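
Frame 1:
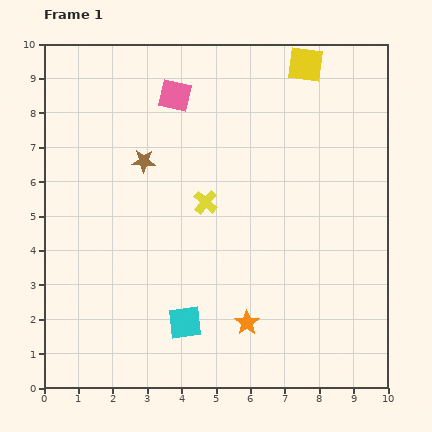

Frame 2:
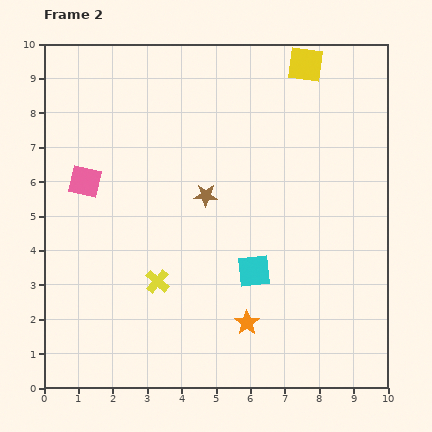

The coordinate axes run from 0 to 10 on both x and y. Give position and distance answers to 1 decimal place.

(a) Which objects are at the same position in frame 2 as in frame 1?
the orange star, the yellow square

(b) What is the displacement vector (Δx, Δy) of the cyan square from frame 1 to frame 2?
(2.0, 1.5)

The cyan square was at (4.1, 1.9) in frame 1 and (6.1, 3.4) in frame 2.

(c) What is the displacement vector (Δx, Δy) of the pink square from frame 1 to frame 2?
(-2.6, -2.5)

The pink square was at (3.8, 8.5) in frame 1 and (1.2, 6.0) in frame 2.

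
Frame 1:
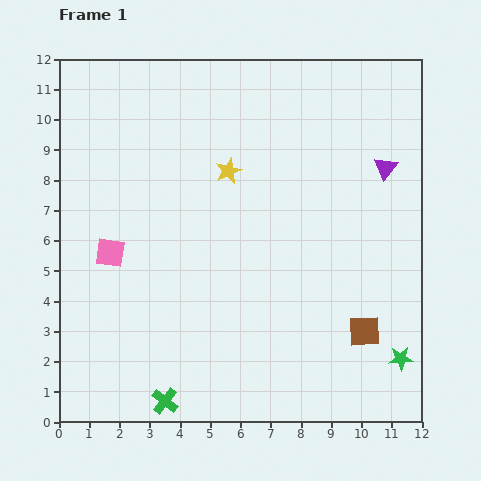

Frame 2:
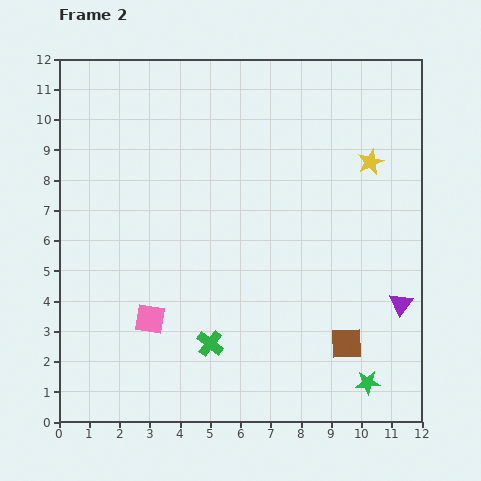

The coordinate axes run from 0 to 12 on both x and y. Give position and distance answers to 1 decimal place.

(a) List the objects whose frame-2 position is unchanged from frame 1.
none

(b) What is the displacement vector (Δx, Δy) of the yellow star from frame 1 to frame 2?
(4.7, 0.3)

The yellow star was at (5.6, 8.3) in frame 1 and (10.3, 8.6) in frame 2.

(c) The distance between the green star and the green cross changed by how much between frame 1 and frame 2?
-2.5

Distance in frame 1: 7.9. Distance in frame 2: 5.4.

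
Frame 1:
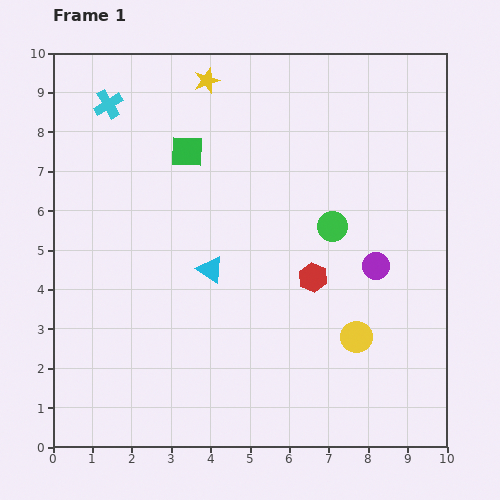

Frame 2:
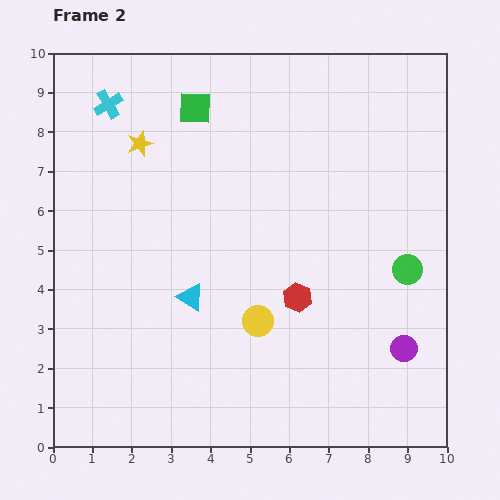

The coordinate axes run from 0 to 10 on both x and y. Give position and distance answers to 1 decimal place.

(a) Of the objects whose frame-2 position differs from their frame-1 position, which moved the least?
the red hexagon

(moved 0.6)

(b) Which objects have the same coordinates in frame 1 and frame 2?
the cyan cross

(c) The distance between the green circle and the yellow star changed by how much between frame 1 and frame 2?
+2.6

Distance in frame 1: 4.9. Distance in frame 2: 7.5.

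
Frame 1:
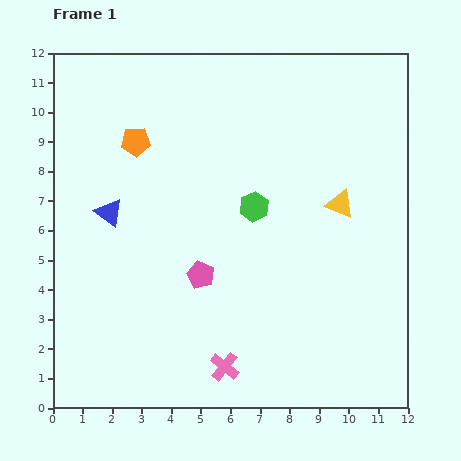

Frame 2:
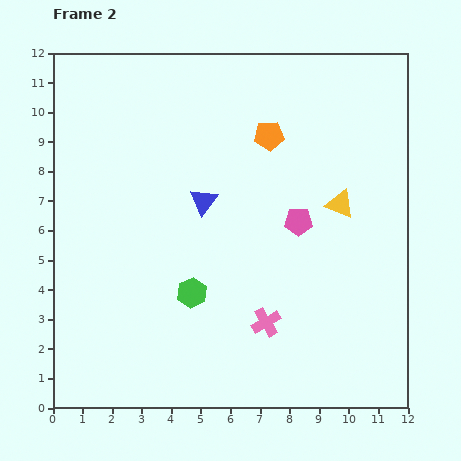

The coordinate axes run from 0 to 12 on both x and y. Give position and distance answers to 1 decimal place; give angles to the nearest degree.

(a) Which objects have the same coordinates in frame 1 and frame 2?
the yellow triangle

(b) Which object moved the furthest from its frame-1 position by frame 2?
the orange pentagon

(moved 4.5; next 3.8)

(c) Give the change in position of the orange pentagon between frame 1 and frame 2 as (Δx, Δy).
(4.5, 0.2)

The orange pentagon was at (2.8, 9.0) in frame 1 and (7.3, 9.2) in frame 2.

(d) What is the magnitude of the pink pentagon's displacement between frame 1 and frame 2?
3.8

The pink pentagon moved from (5.0, 4.5) to (8.3, 6.3), a distance of √(3.3² + 1.8²) ≈ 3.8.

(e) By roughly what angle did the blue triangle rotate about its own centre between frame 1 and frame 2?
29° clockwise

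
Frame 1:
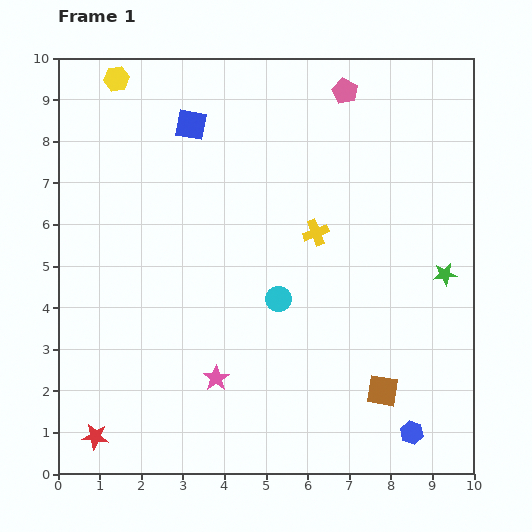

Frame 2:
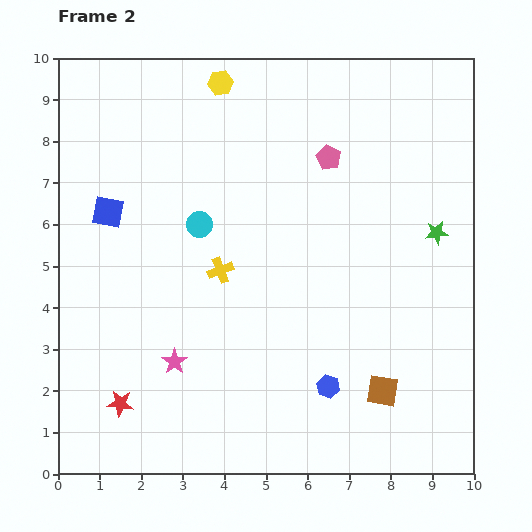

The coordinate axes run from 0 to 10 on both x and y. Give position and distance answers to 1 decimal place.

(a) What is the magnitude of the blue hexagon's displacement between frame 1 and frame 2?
2.3

The blue hexagon moved from (8.5, 1.0) to (6.5, 2.1), a distance of √(2.0² + 1.1²) ≈ 2.3.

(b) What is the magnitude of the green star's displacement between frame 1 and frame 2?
1.0

The green star moved from (9.3, 4.8) to (9.1, 5.8), a distance of √(0.2² + 1.0²) ≈ 1.0.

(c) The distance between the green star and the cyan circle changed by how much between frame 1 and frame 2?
+1.7

Distance in frame 1: 4.0. Distance in frame 2: 5.7.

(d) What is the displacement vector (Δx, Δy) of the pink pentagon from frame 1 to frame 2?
(-0.4, -1.6)

The pink pentagon was at (6.9, 9.2) in frame 1 and (6.5, 7.6) in frame 2.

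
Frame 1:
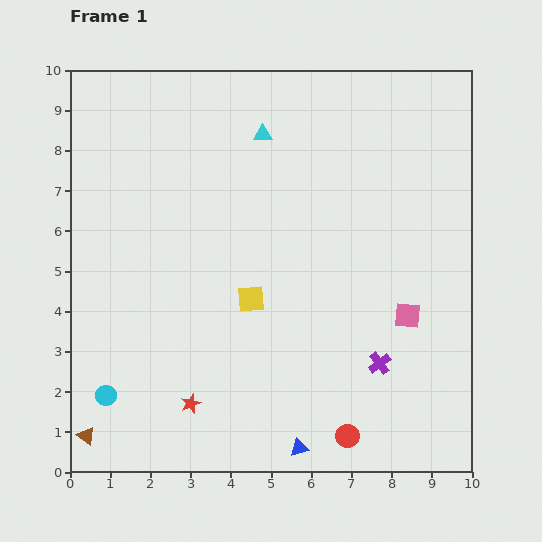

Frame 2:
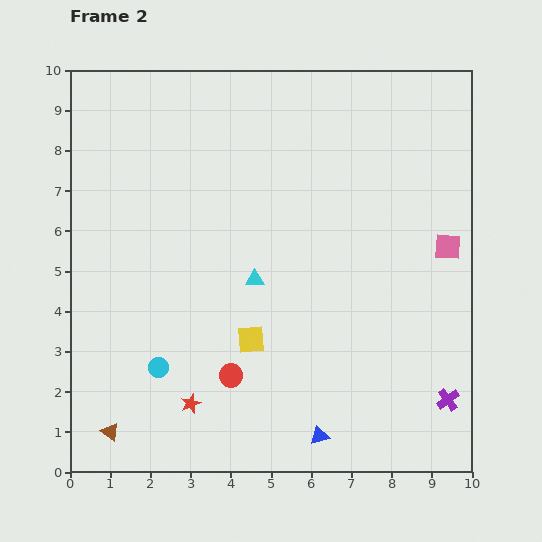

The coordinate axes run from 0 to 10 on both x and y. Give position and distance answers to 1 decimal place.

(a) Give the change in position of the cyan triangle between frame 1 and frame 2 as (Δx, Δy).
(-0.2, -3.6)

The cyan triangle was at (4.8, 8.4) in frame 1 and (4.6, 4.8) in frame 2.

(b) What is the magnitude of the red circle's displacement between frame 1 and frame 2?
3.3

The red circle moved from (6.9, 0.9) to (4.0, 2.4), a distance of √(2.9² + 1.5²) ≈ 3.3.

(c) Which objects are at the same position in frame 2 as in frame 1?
the red star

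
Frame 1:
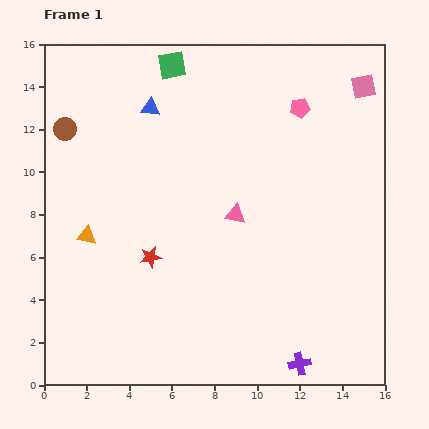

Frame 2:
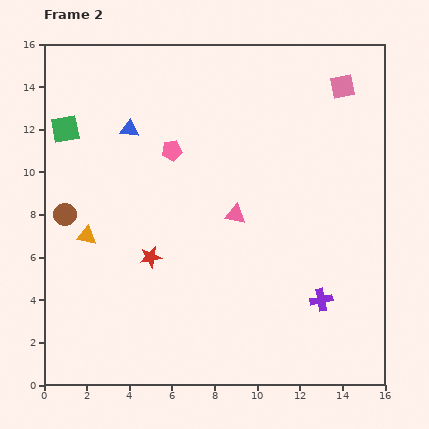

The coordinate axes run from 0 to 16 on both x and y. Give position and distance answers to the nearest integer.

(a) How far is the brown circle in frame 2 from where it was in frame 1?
4

The brown circle moved from (1, 12) to (1, 8), a distance of √(0² + 4²) ≈ 4.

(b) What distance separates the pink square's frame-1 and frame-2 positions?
1

The pink square moved from (15, 14) to (14, 14), a distance of √(1² + 0²) ≈ 1.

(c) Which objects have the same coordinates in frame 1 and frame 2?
the pink triangle, the orange triangle, the red star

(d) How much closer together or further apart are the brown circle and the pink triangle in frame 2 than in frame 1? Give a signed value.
-1

Distance in frame 1: 9. Distance in frame 2: 8.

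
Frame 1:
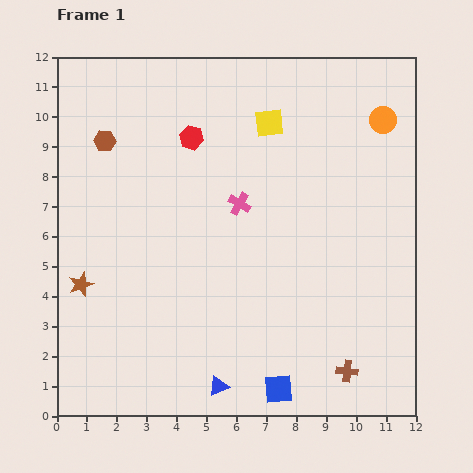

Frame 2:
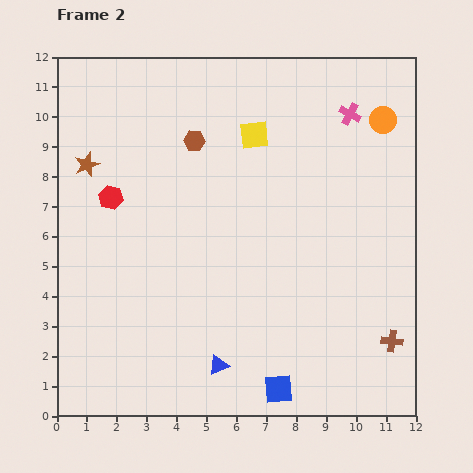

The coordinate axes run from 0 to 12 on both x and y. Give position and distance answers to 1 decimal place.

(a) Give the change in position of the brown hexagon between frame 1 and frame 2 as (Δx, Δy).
(3.0, 0.0)

The brown hexagon was at (1.6, 9.2) in frame 1 and (4.6, 9.2) in frame 2.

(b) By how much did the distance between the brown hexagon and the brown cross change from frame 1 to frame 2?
-1.8

Distance in frame 1: 11.2. Distance in frame 2: 9.4.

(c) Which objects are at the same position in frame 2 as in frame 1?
the orange circle, the blue square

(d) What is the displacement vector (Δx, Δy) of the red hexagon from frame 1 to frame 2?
(-2.7, -2.0)

The red hexagon was at (4.5, 9.3) in frame 1 and (1.8, 7.3) in frame 2.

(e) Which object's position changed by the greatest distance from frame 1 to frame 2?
the pink cross

(moved 4.8; next 4.0)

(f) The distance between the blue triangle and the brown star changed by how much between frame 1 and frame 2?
+2.3

Distance in frame 1: 5.7. Distance in frame 2: 8.0.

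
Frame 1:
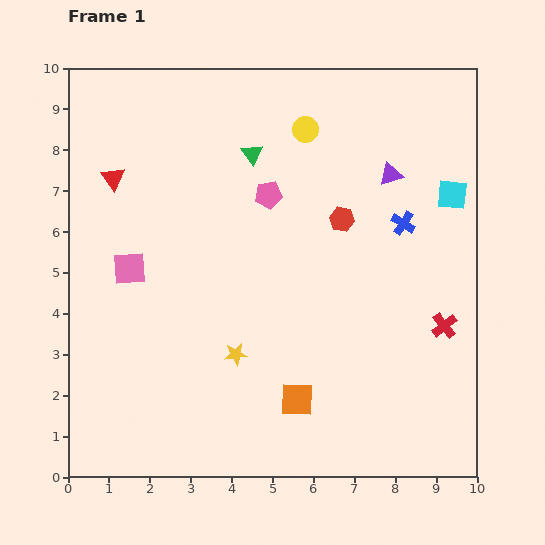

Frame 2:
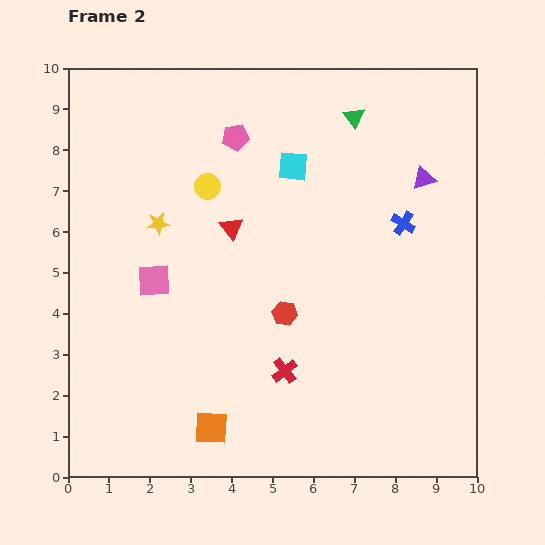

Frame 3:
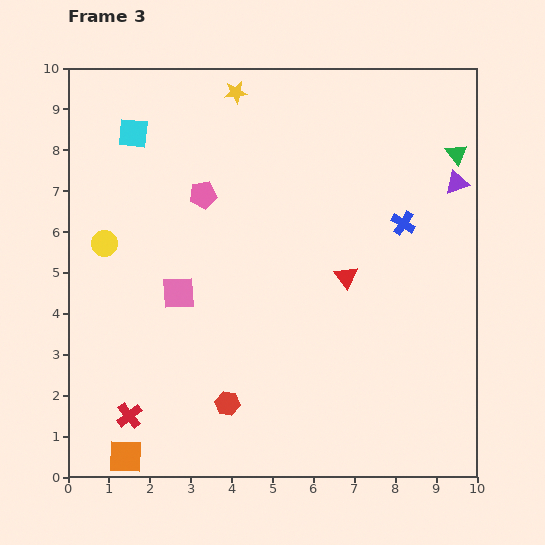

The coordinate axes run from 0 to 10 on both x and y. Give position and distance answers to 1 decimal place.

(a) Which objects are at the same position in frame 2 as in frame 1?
the blue cross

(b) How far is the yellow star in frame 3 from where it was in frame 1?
6.4

The yellow star moved from (4.1, 3.0) to (4.1, 9.4), a distance of √(0.0² + 6.4²) ≈ 6.4.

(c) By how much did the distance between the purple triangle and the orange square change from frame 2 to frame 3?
+2.5

Distance in frame 2: 8.0. Distance in frame 3: 10.5.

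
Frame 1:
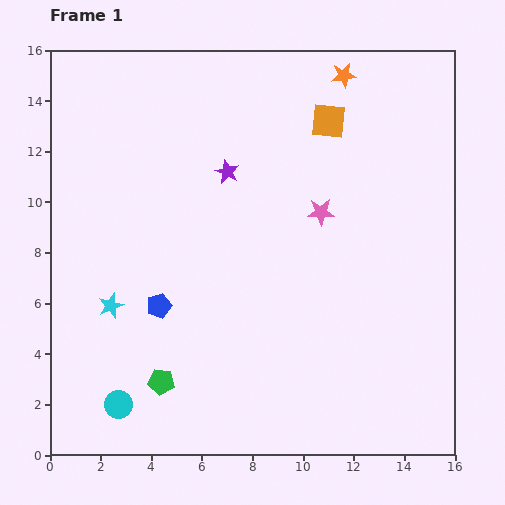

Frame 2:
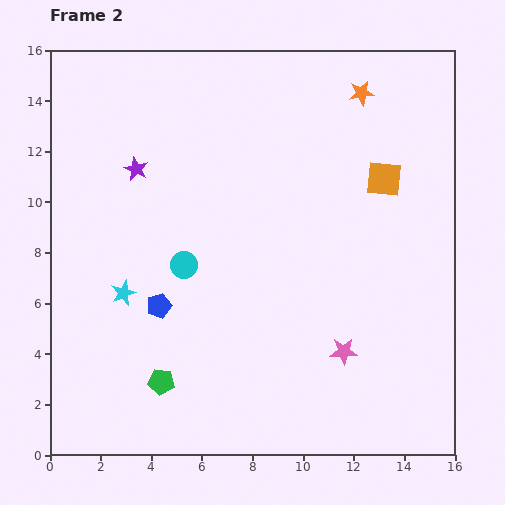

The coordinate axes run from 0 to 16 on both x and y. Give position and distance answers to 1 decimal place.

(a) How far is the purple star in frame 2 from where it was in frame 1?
3.6

The purple star moved from (7.0, 11.2) to (3.4, 11.3), a distance of √(3.6² + 0.1²) ≈ 3.6.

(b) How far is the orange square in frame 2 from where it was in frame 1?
3.2

The orange square moved from (11.0, 13.2) to (13.2, 10.9), a distance of √(2.2² + 2.3²) ≈ 3.2.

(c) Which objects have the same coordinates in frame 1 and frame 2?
the blue pentagon, the green pentagon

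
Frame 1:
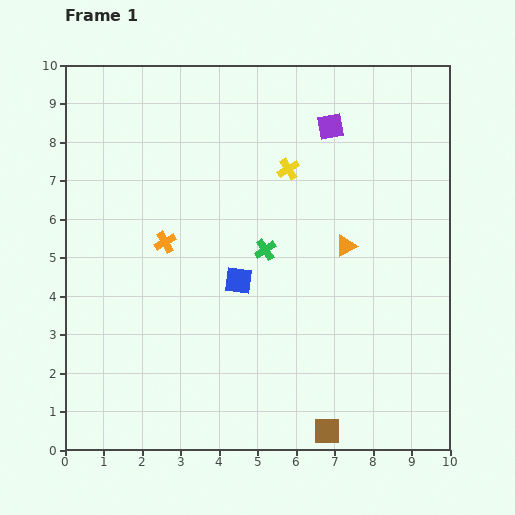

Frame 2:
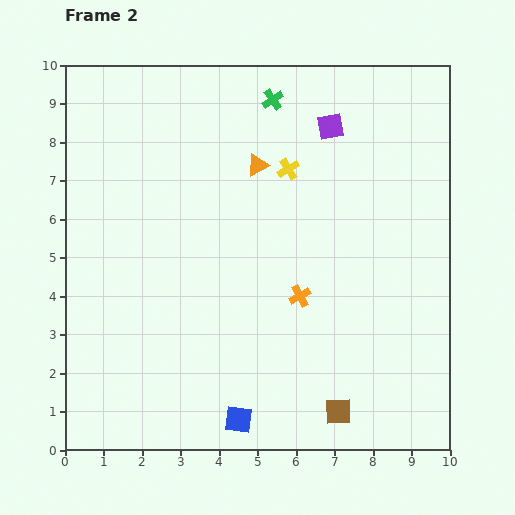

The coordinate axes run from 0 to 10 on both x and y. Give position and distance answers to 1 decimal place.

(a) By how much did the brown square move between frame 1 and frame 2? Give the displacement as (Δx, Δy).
(0.3, 0.5)

The brown square was at (6.8, 0.5) in frame 1 and (7.1, 1.0) in frame 2.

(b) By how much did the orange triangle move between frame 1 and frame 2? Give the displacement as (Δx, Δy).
(-2.3, 2.1)

The orange triangle was at (7.3, 5.3) in frame 1 and (5.0, 7.4) in frame 2.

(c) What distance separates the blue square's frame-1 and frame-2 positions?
3.6

The blue square moved from (4.5, 4.4) to (4.5, 0.8), a distance of √(0.0² + 3.6²) ≈ 3.6.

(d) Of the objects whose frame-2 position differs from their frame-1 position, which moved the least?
the brown square

(moved 0.6)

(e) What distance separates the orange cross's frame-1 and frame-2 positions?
3.8

The orange cross moved from (2.6, 5.4) to (6.1, 4.0), a distance of √(3.5² + 1.4²) ≈ 3.8.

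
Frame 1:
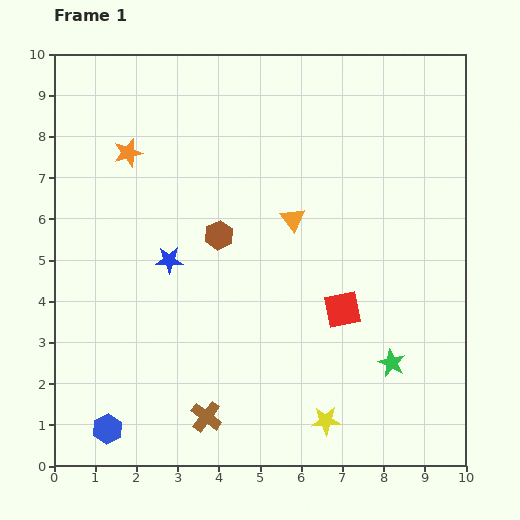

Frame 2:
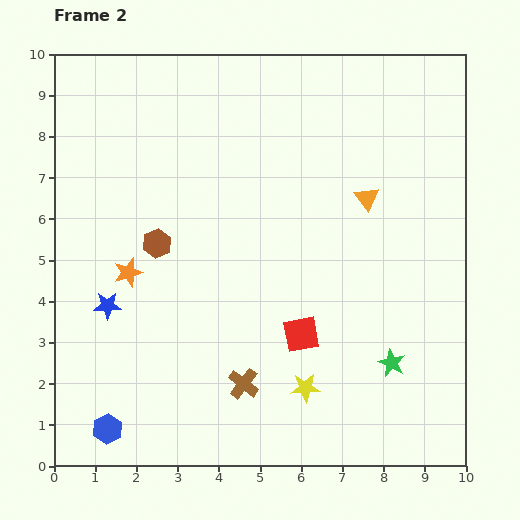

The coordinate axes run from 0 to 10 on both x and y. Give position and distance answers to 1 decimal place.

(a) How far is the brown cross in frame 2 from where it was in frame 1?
1.2

The brown cross moved from (3.7, 1.2) to (4.6, 2.0), a distance of √(0.9² + 0.8²) ≈ 1.2.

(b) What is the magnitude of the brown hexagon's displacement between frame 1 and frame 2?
1.5

The brown hexagon moved from (4.0, 5.6) to (2.5, 5.4), a distance of √(1.5² + 0.2²) ≈ 1.5.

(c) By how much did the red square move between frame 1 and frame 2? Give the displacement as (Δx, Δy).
(-1.0, -0.6)

The red square was at (7.0, 3.8) in frame 1 and (6.0, 3.2) in frame 2.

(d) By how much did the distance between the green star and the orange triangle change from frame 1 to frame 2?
-0.2

Distance in frame 1: 4.2. Distance in frame 2: 4.0.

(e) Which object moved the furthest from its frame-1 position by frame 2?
the orange star

(moved 2.9; next 1.9)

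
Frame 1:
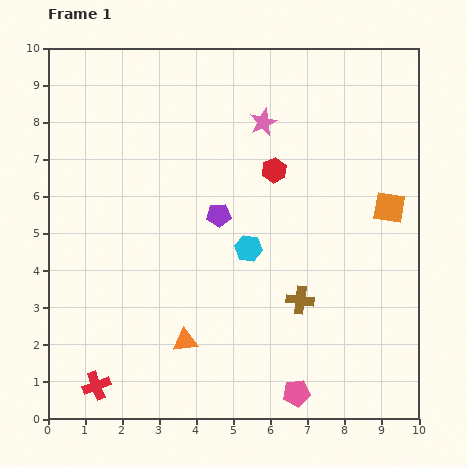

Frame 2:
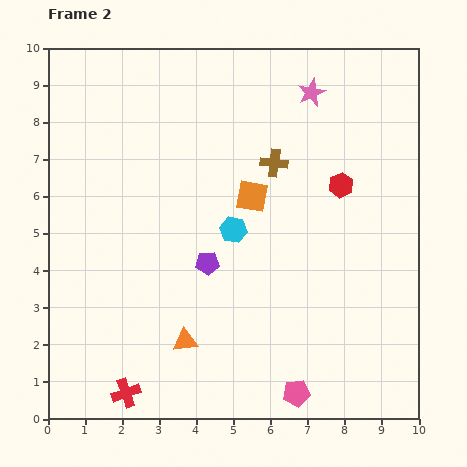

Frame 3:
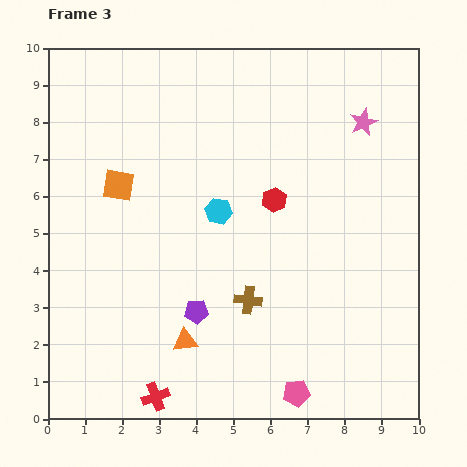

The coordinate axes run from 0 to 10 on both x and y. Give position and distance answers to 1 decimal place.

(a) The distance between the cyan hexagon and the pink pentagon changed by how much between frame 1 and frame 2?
+0.6

Distance in frame 1: 4.1. Distance in frame 2: 4.7.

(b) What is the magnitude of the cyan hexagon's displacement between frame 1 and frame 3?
1.3

The cyan hexagon moved from (5.4, 4.6) to (4.6, 5.6), a distance of √(0.8² + 1.0²) ≈ 1.3.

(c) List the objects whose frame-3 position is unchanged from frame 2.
the pink pentagon, the orange triangle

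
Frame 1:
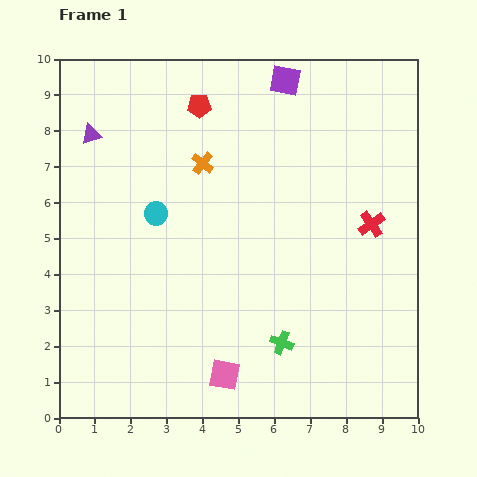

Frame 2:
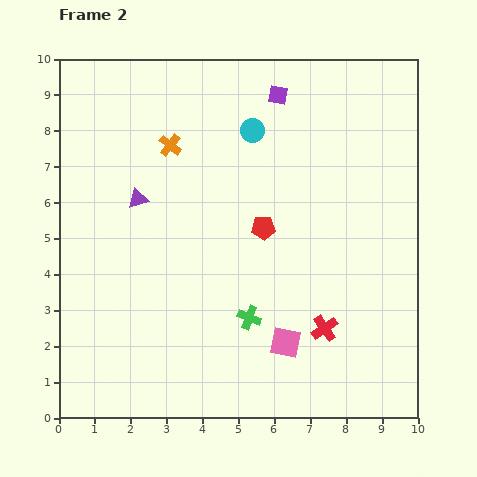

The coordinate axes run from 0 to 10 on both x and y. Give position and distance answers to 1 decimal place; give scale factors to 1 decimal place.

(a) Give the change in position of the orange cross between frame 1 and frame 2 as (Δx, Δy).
(-0.9, 0.5)

The orange cross was at (4.0, 7.1) in frame 1 and (3.1, 7.6) in frame 2.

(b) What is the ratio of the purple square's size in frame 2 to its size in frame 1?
0.6×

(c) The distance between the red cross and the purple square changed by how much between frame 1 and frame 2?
+1.9

Distance in frame 1: 4.7. Distance in frame 2: 6.6.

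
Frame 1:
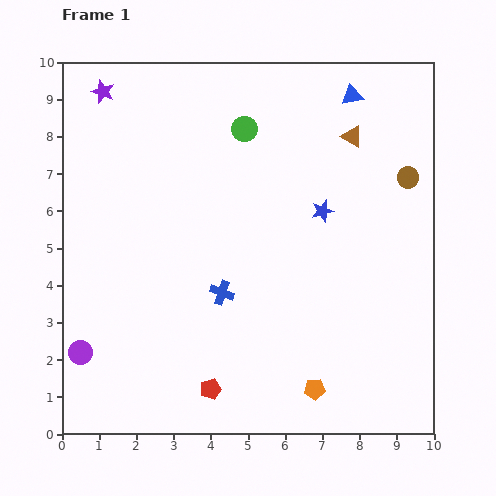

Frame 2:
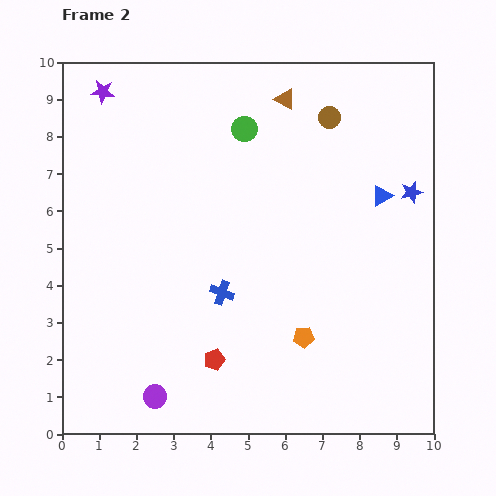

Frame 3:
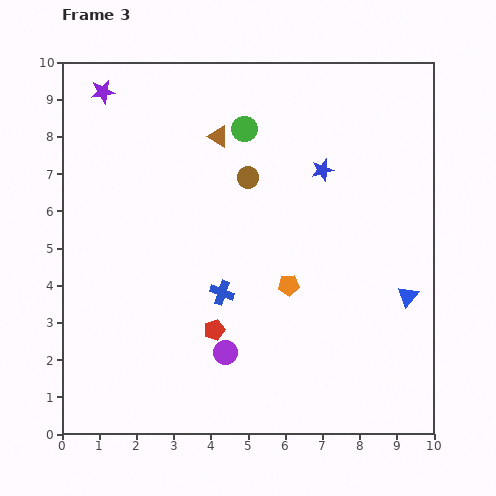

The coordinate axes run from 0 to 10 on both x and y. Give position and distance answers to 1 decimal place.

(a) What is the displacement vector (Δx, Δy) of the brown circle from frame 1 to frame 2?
(-2.1, 1.6)

The brown circle was at (9.3, 6.9) in frame 1 and (7.2, 8.5) in frame 2.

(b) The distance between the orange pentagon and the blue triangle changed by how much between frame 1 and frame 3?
-4.8

Distance in frame 1: 8.0. Distance in frame 3: 3.2.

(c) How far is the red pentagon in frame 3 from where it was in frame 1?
1.6

The red pentagon moved from (4.0, 1.2) to (4.1, 2.8), a distance of √(0.1² + 1.6²) ≈ 1.6.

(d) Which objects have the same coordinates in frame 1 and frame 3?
the blue cross, the purple star, the green circle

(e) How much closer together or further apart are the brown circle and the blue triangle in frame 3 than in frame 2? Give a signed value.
+2.9

Distance in frame 2: 2.5. Distance in frame 3: 5.4.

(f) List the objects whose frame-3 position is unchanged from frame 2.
the blue cross, the purple star, the green circle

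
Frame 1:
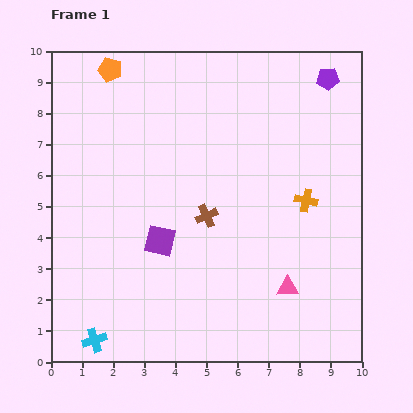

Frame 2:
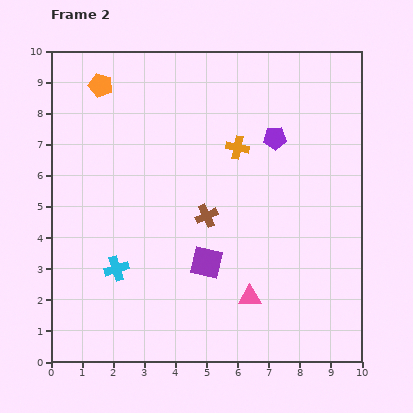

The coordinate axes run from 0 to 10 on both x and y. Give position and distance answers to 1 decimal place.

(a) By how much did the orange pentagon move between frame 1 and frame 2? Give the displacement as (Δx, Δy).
(-0.3, -0.5)

The orange pentagon was at (1.9, 9.4) in frame 1 and (1.6, 8.9) in frame 2.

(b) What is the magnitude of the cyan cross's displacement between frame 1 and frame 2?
2.4

The cyan cross moved from (1.4, 0.7) to (2.1, 3.0), a distance of √(0.7² + 2.3²) ≈ 2.4.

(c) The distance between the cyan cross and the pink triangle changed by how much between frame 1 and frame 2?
-2.0

Distance in frame 1: 6.4. Distance in frame 2: 4.4.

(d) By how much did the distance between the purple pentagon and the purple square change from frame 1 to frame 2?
-2.9

Distance in frame 1: 7.5. Distance in frame 2: 4.6.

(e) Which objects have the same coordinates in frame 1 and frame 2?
the brown cross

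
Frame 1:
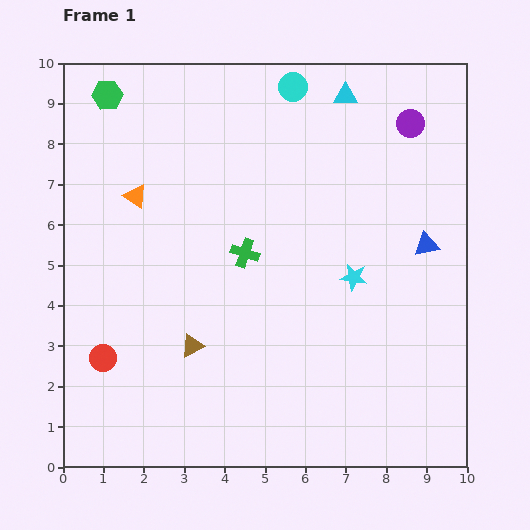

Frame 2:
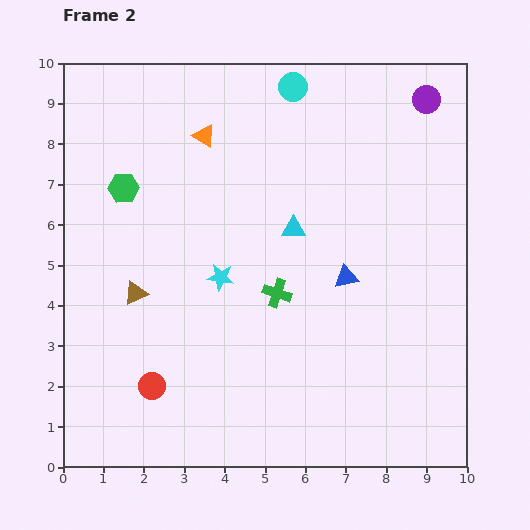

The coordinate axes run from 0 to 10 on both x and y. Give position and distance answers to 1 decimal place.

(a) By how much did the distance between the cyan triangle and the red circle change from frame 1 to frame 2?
-3.6

Distance in frame 1: 8.8. Distance in frame 2: 5.2.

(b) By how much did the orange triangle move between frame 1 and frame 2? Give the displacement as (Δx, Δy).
(1.7, 1.5)

The orange triangle was at (1.8, 6.7) in frame 1 and (3.5, 8.2) in frame 2.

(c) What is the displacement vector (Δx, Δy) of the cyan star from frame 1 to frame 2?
(-3.3, 0.0)

The cyan star was at (7.2, 4.7) in frame 1 and (3.9, 4.7) in frame 2.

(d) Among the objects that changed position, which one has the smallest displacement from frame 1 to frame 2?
the purple circle

(moved 0.7)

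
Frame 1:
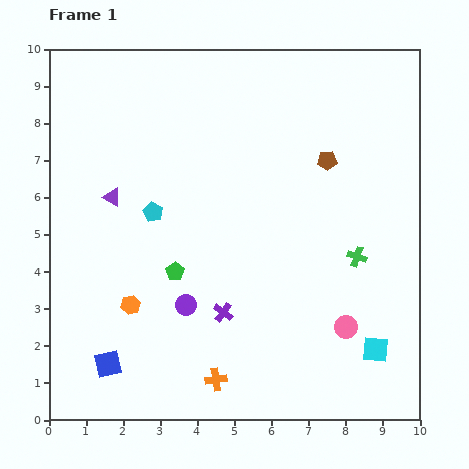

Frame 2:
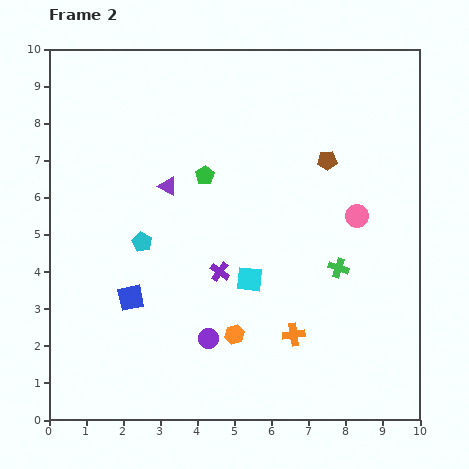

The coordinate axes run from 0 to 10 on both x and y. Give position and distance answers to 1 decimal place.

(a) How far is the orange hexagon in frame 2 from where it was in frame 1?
2.9

The orange hexagon moved from (2.2, 3.1) to (5.0, 2.3), a distance of √(2.8² + 0.8²) ≈ 2.9.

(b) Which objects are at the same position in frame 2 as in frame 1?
the brown pentagon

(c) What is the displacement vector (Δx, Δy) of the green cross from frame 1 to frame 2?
(-0.5, -0.3)

The green cross was at (8.3, 4.4) in frame 1 and (7.8, 4.1) in frame 2.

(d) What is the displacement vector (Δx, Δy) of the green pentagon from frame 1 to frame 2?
(0.8, 2.6)

The green pentagon was at (3.4, 4.0) in frame 1 and (4.2, 6.6) in frame 2.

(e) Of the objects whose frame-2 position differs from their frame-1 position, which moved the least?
the green cross

(moved 0.6)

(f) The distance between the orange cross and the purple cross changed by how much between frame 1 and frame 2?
+0.8

Distance in frame 1: 1.8. Distance in frame 2: 2.6.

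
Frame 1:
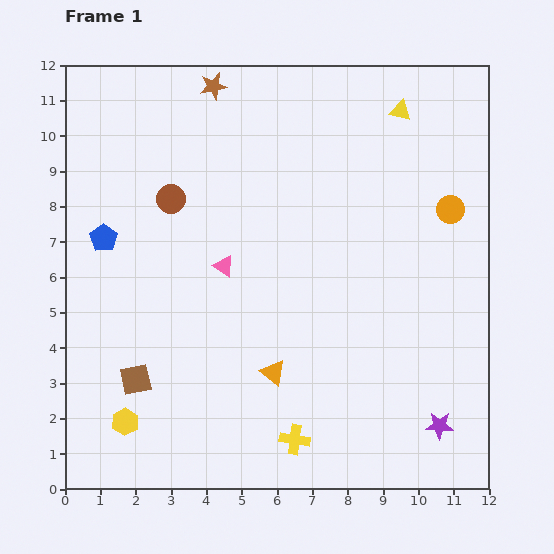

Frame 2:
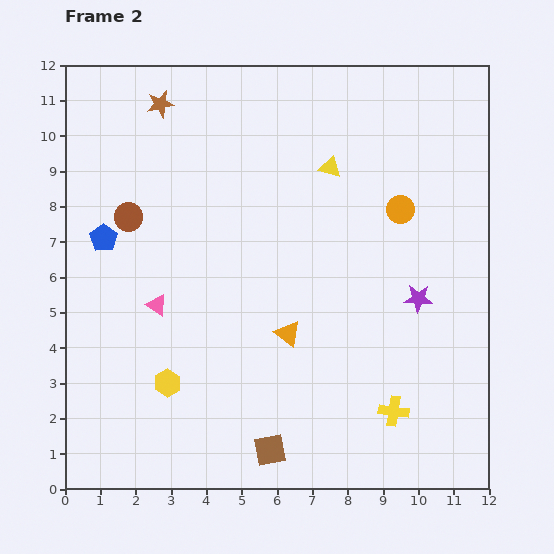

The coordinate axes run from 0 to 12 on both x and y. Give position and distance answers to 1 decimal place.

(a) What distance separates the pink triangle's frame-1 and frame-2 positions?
2.2

The pink triangle moved from (4.5, 6.3) to (2.6, 5.2), a distance of √(1.9² + 1.1²) ≈ 2.2.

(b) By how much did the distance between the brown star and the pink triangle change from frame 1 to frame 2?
+0.6

Distance in frame 1: 5.1. Distance in frame 2: 5.7.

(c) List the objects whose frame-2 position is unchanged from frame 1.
the blue pentagon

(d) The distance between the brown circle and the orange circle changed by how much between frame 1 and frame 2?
-0.2

Distance in frame 1: 7.9. Distance in frame 2: 7.7.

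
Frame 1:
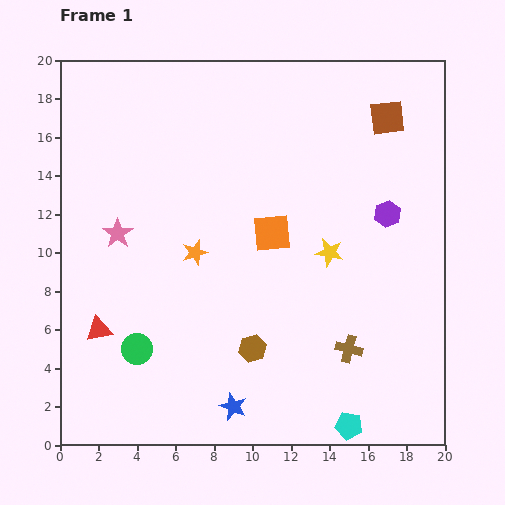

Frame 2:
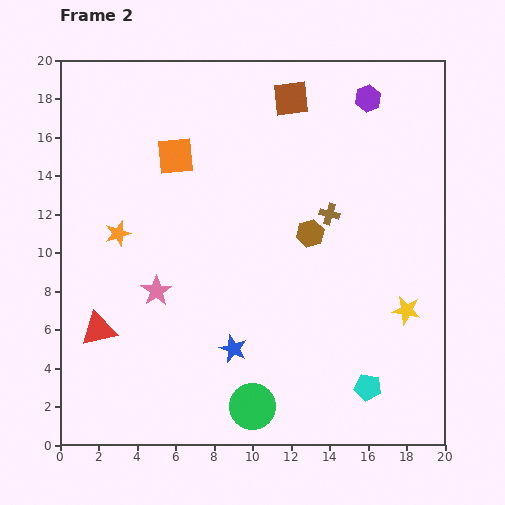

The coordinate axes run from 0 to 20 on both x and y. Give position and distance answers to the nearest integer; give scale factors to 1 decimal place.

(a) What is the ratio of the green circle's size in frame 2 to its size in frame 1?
1.5×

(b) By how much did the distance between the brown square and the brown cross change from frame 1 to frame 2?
-6

Distance in frame 1: 12. Distance in frame 2: 6.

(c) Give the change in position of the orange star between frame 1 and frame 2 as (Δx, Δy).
(-4, 1)

The orange star was at (7, 10) in frame 1 and (3, 11) in frame 2.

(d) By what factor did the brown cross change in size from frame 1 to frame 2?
0.8×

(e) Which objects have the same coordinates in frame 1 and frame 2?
the red triangle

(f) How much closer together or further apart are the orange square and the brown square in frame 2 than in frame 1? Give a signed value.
-1

Distance in frame 1: 8. Distance in frame 2: 7.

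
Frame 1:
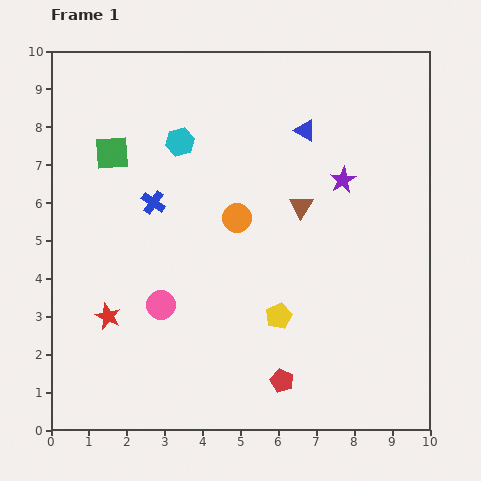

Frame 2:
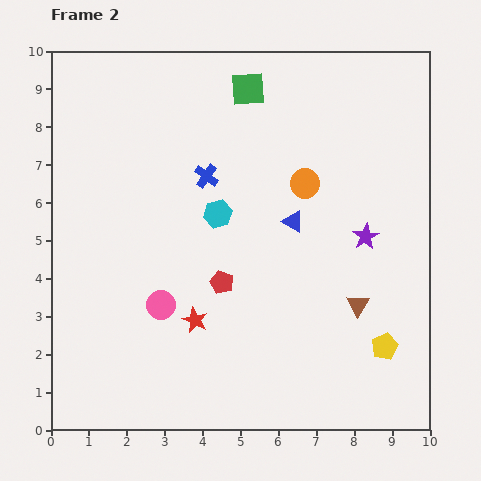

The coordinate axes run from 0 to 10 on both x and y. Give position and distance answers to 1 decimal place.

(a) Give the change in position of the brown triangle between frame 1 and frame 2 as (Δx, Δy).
(1.5, -2.6)

The brown triangle was at (6.6, 5.9) in frame 1 and (8.1, 3.3) in frame 2.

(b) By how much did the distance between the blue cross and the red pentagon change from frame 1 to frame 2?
-3.0

Distance in frame 1: 5.8. Distance in frame 2: 2.8.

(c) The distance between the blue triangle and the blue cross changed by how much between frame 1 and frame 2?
-1.8

Distance in frame 1: 4.4. Distance in frame 2: 2.6.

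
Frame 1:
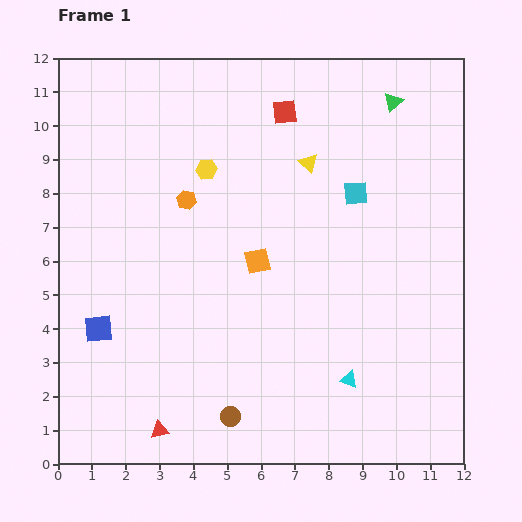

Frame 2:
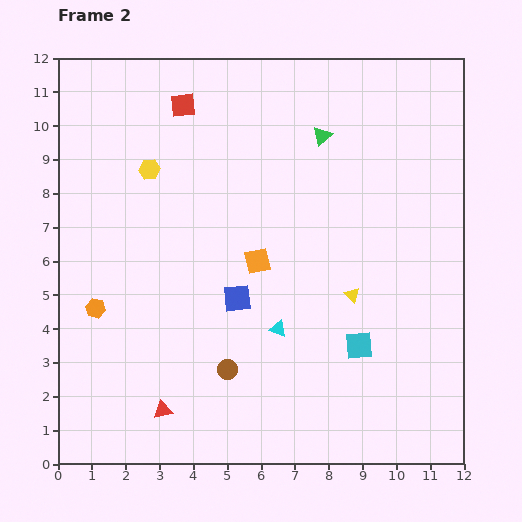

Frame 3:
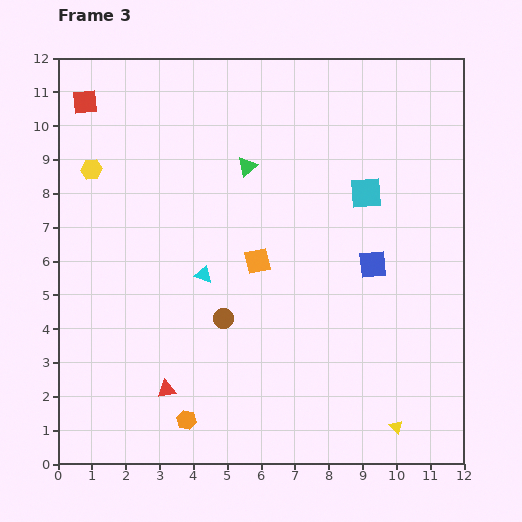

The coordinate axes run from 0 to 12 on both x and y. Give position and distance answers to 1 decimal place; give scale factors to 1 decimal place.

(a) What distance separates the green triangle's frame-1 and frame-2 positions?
2.3

The green triangle moved from (9.9, 10.7) to (7.8, 9.7), a distance of √(2.1² + 1.0²) ≈ 2.3.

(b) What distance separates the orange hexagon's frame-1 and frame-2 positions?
4.2

The orange hexagon moved from (3.8, 7.8) to (1.1, 4.6), a distance of √(2.7² + 3.2²) ≈ 4.2.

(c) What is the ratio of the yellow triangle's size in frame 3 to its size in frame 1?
0.7×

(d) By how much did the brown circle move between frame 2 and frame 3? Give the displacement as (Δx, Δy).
(-0.1, 1.5)

The brown circle was at (5.0, 2.8) in frame 2 and (4.9, 4.3) in frame 3.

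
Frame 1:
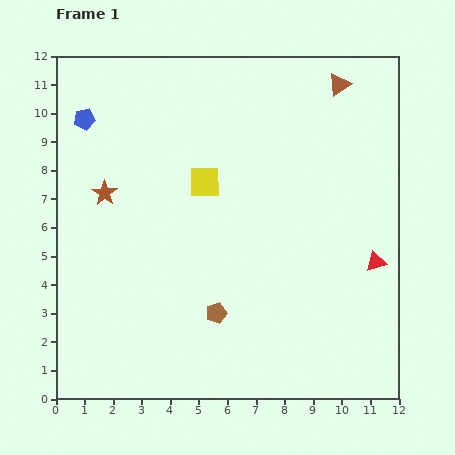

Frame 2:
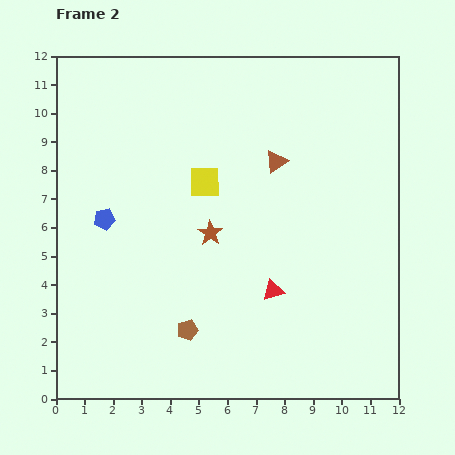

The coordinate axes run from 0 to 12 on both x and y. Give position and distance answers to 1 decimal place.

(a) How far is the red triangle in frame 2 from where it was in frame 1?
3.7

The red triangle moved from (11.2, 4.8) to (7.6, 3.8), a distance of √(3.6² + 1.0²) ≈ 3.7.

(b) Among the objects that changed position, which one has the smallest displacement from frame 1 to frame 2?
the brown pentagon

(moved 1.2)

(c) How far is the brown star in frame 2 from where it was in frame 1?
4.0

The brown star moved from (1.7, 7.2) to (5.4, 5.8), a distance of √(3.7² + 1.4²) ≈ 4.0.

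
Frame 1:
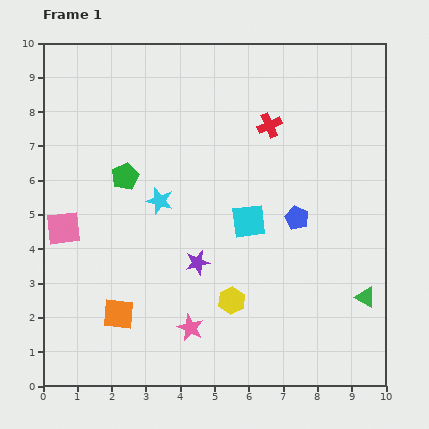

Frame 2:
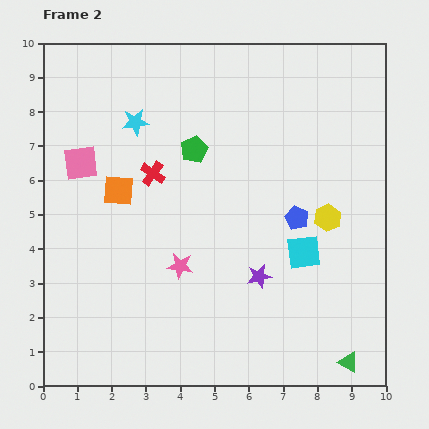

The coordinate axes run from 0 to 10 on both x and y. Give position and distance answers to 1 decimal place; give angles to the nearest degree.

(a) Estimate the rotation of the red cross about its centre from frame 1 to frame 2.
33° counter-clockwise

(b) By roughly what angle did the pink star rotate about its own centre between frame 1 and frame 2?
16° counter-clockwise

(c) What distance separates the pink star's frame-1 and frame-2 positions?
1.8

The pink star moved from (4.3, 1.7) to (4.0, 3.5), a distance of √(0.3² + 1.8²) ≈ 1.8.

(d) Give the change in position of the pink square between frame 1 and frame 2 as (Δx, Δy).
(0.5, 1.9)

The pink square was at (0.6, 4.6) in frame 1 and (1.1, 6.5) in frame 2.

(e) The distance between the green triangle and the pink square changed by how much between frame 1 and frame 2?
+0.7

Distance in frame 1: 9.0. Distance in frame 2: 9.7.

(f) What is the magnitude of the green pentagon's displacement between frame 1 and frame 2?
2.2

The green pentagon moved from (2.4, 6.1) to (4.4, 6.9), a distance of √(2.0² + 0.8²) ≈ 2.2.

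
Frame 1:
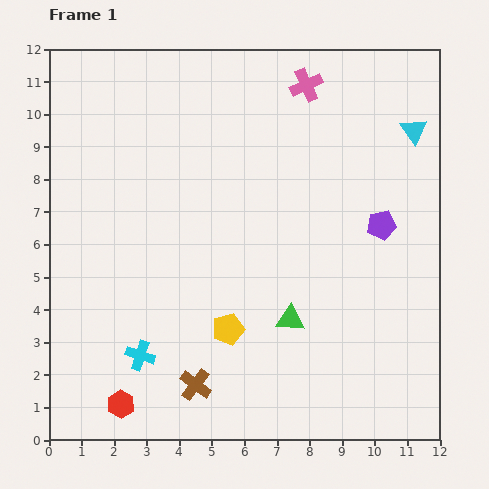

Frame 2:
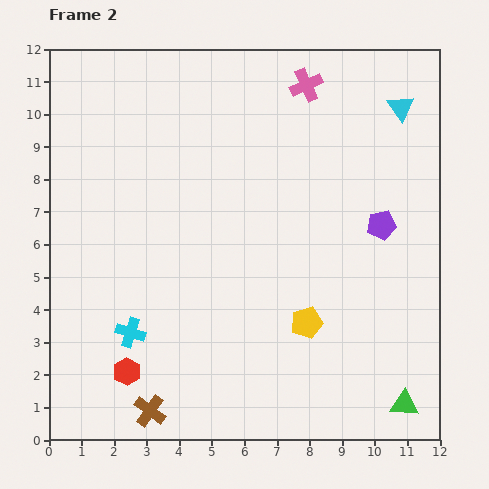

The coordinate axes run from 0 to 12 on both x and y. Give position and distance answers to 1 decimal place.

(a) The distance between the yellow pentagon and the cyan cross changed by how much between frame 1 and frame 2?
+2.6

Distance in frame 1: 2.8. Distance in frame 2: 5.4.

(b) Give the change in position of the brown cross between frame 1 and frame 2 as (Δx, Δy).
(-1.4, -0.8)

The brown cross was at (4.5, 1.7) in frame 1 and (3.1, 0.9) in frame 2.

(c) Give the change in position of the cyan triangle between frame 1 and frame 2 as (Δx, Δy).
(-0.4, 0.7)

The cyan triangle was at (11.2, 9.5) in frame 1 and (10.8, 10.2) in frame 2.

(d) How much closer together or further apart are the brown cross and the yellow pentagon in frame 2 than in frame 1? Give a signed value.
+3.5

Distance in frame 1: 2.0. Distance in frame 2: 5.5.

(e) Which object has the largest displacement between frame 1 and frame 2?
the green triangle

(moved 4.4; next 2.4)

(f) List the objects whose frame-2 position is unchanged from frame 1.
the purple pentagon, the pink cross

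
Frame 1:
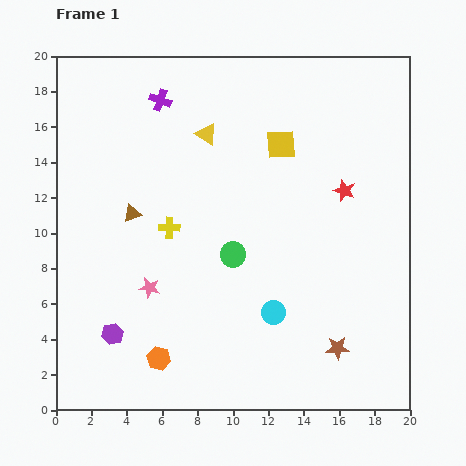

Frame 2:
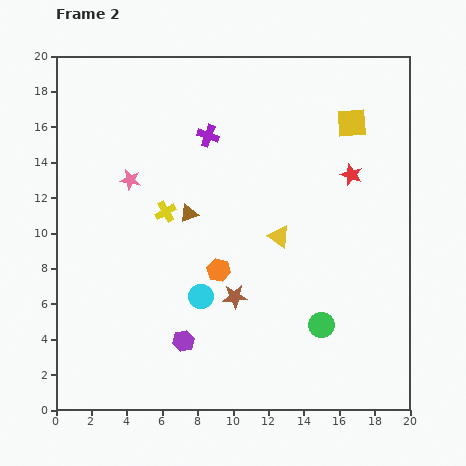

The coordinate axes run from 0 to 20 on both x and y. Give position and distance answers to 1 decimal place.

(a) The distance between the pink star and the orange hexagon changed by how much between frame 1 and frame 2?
+3.1

Distance in frame 1: 4.0. Distance in frame 2: 7.1.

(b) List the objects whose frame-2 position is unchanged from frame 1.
none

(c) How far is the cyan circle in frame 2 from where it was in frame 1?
4.2

The cyan circle moved from (12.3, 5.5) to (8.2, 6.4), a distance of √(4.1² + 0.9²) ≈ 4.2.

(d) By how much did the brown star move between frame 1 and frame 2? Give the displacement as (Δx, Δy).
(-5.8, 2.9)

The brown star was at (15.9, 3.5) in frame 1 and (10.1, 6.4) in frame 2.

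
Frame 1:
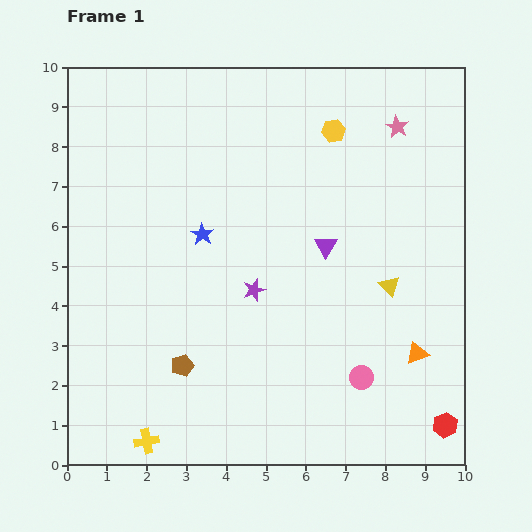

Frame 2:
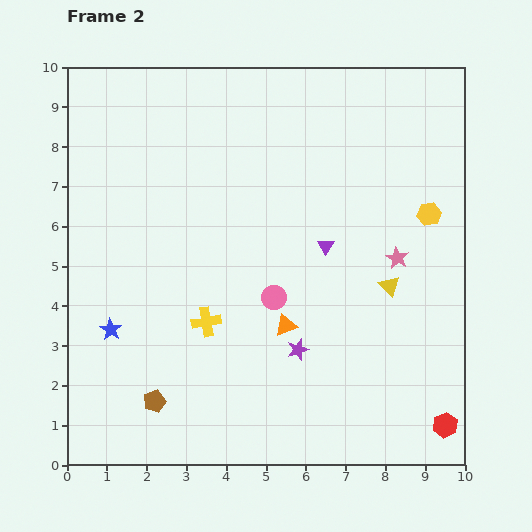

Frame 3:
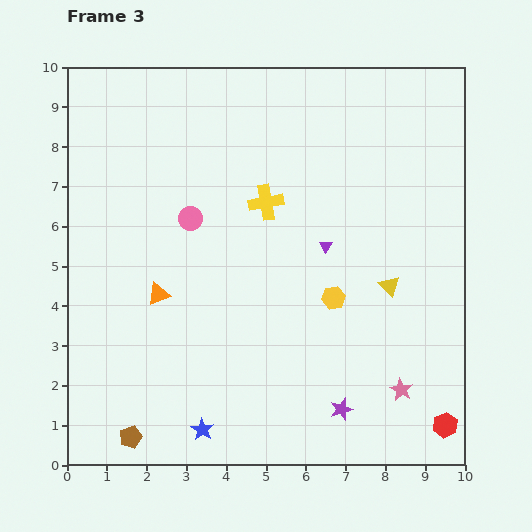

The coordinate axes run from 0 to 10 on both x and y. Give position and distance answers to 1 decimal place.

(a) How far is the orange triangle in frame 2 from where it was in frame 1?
3.4

The orange triangle moved from (8.8, 2.8) to (5.5, 3.5), a distance of √(3.3² + 0.7²) ≈ 3.4.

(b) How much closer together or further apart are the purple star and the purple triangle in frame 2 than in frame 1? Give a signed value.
+0.6

Distance in frame 1: 2.1. Distance in frame 2: 2.7.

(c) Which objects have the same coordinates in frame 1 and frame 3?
the yellow triangle, the red hexagon, the purple triangle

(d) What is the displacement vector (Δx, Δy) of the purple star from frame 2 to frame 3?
(1.1, -1.5)

The purple star was at (5.8, 2.9) in frame 2 and (6.9, 1.4) in frame 3.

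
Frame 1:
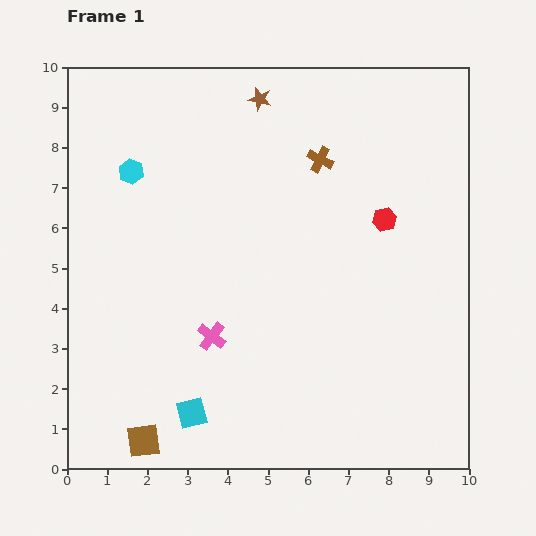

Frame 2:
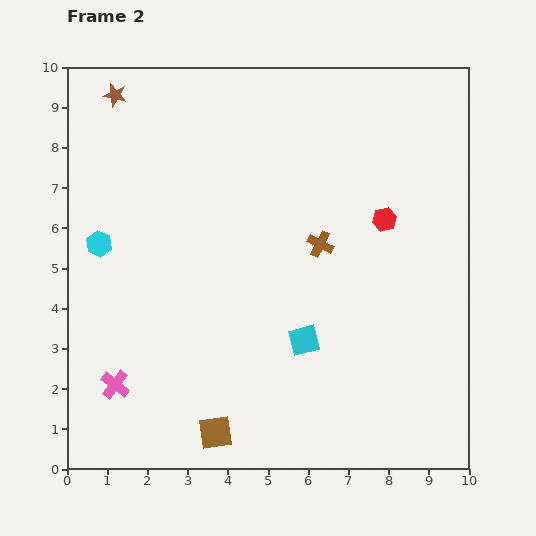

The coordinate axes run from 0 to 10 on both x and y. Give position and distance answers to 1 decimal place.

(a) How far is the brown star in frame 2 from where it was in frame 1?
3.6

The brown star moved from (4.8, 9.2) to (1.2, 9.3), a distance of √(3.6² + 0.1²) ≈ 3.6.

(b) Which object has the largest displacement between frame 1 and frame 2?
the brown star

(moved 3.6; next 3.3)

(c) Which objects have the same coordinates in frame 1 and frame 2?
the red hexagon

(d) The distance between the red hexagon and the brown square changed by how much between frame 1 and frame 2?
-1.3

Distance in frame 1: 8.1. Distance in frame 2: 6.8.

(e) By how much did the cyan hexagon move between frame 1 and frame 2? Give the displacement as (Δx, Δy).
(-0.8, -1.8)

The cyan hexagon was at (1.6, 7.4) in frame 1 and (0.8, 5.6) in frame 2.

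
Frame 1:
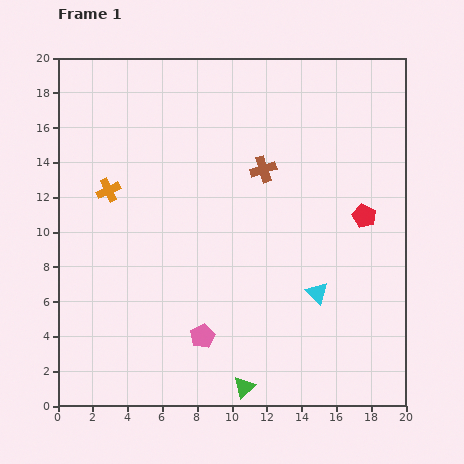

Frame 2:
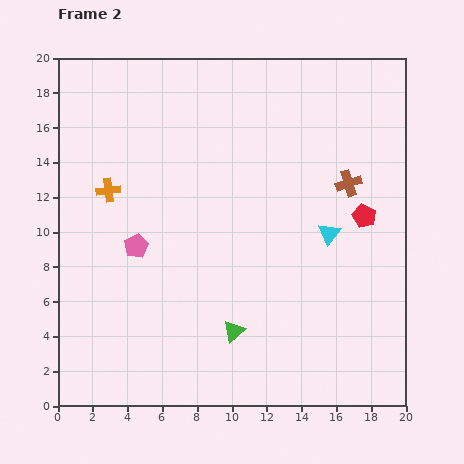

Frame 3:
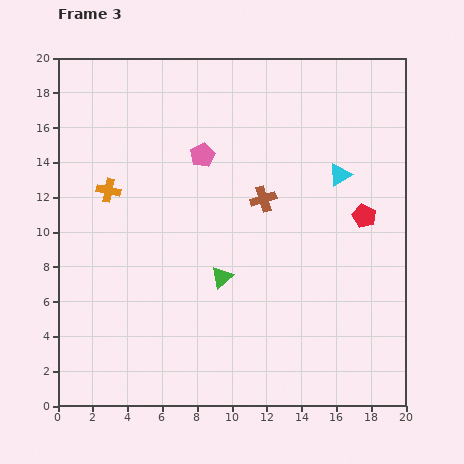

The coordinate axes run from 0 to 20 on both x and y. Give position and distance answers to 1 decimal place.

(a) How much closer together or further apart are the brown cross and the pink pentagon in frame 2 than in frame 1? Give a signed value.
+2.5

Distance in frame 1: 10.2. Distance in frame 2: 12.7.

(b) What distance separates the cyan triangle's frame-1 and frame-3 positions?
6.9

The cyan triangle moved from (14.9, 6.5) to (16.2, 13.3), a distance of √(1.3² + 6.8²) ≈ 6.9.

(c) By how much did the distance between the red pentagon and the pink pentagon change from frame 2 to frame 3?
-3.3

Distance in frame 2: 13.2. Distance in frame 3: 9.9.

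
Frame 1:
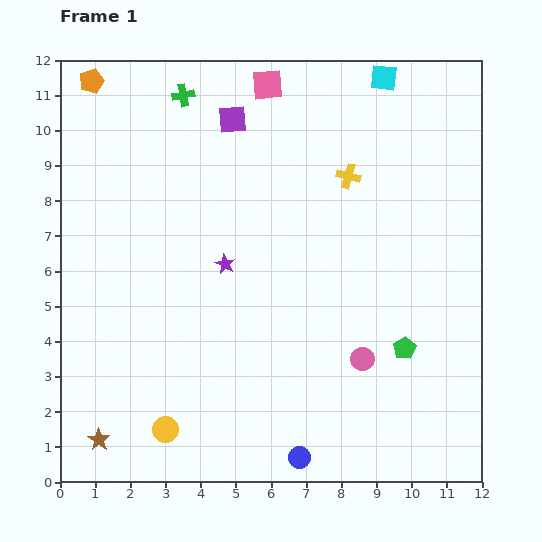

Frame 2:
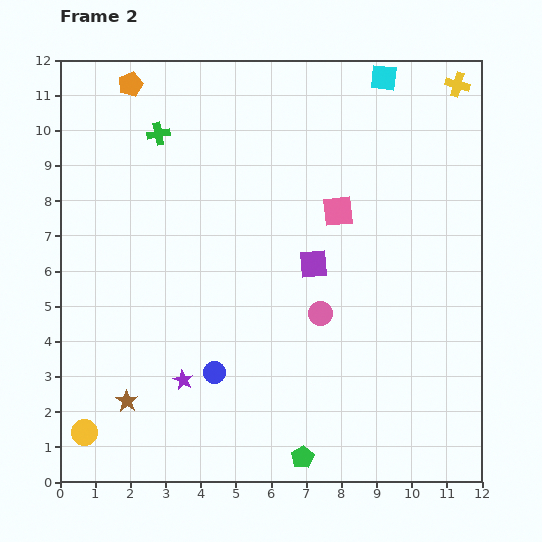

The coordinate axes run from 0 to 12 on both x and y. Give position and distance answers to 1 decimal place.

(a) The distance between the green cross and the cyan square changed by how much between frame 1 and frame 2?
+0.9

Distance in frame 1: 5.7. Distance in frame 2: 6.6.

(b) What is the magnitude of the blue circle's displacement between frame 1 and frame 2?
3.4

The blue circle moved from (6.8, 0.7) to (4.4, 3.1), a distance of √(2.4² + 2.4²) ≈ 3.4.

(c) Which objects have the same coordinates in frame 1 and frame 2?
the cyan square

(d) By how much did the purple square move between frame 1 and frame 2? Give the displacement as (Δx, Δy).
(2.3, -4.1)

The purple square was at (4.9, 10.3) in frame 1 and (7.2, 6.2) in frame 2.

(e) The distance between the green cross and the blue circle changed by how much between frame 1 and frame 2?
-3.8

Distance in frame 1: 10.8. Distance in frame 2: 7.0.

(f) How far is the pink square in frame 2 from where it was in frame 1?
4.1

The pink square moved from (5.9, 11.3) to (7.9, 7.7), a distance of √(2.0² + 3.6²) ≈ 4.1.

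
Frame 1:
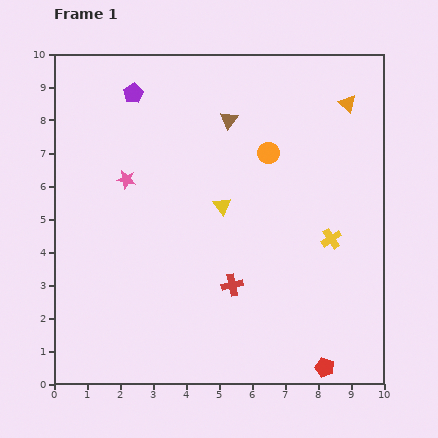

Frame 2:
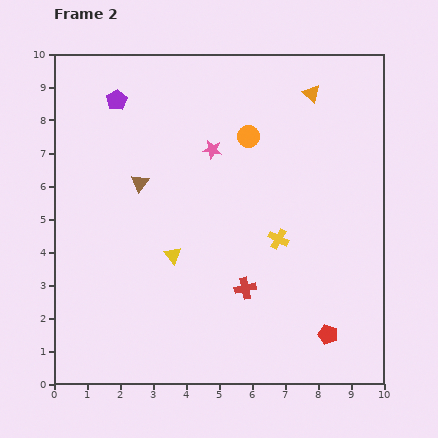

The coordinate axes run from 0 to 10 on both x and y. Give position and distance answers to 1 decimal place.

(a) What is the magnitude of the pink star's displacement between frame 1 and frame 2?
2.8

The pink star moved from (2.2, 6.2) to (4.8, 7.1), a distance of √(2.6² + 0.9²) ≈ 2.8.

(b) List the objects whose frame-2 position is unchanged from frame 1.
none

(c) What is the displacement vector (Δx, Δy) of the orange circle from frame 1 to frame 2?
(-0.6, 0.5)

The orange circle was at (6.5, 7.0) in frame 1 and (5.9, 7.5) in frame 2.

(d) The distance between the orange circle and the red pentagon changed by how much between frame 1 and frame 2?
-0.2

Distance in frame 1: 6.7. Distance in frame 2: 6.5.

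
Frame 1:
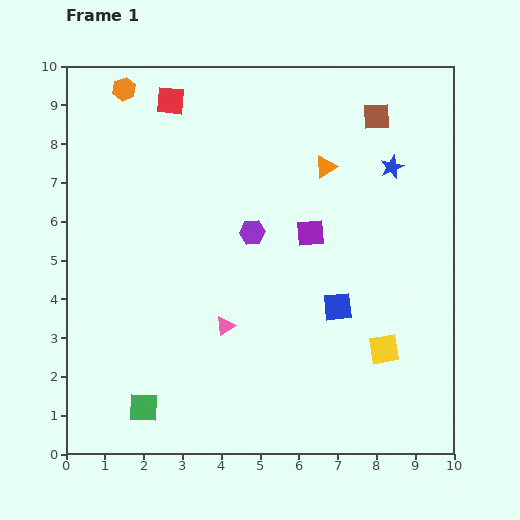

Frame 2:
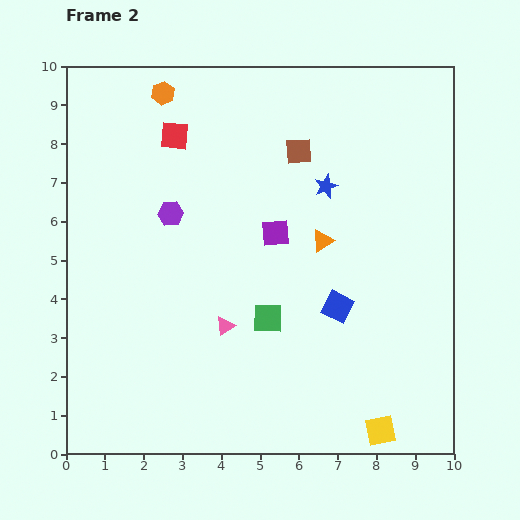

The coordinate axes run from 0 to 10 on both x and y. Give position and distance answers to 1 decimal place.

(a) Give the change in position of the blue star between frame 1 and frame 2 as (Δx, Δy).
(-1.7, -0.5)

The blue star was at (8.4, 7.4) in frame 1 and (6.7, 6.9) in frame 2.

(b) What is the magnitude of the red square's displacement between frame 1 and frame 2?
0.9

The red square moved from (2.7, 9.1) to (2.8, 8.2), a distance of √(0.1² + 0.9²) ≈ 0.9.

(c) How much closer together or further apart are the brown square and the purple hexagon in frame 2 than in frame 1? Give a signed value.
-0.7

Distance in frame 1: 4.4. Distance in frame 2: 3.7.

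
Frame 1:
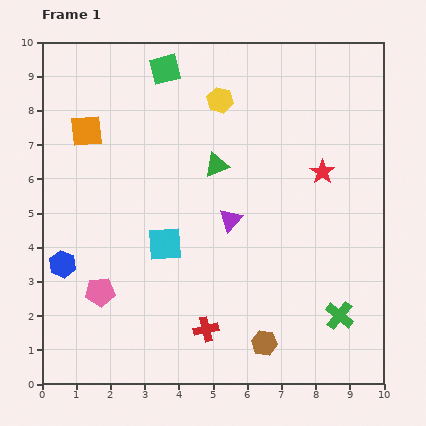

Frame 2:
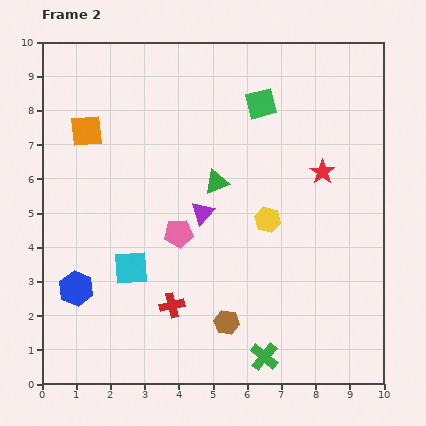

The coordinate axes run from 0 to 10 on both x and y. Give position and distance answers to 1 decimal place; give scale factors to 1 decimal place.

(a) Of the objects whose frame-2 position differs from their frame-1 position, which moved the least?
the green triangle

(moved 0.5)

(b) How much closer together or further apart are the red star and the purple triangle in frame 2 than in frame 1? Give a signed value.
+0.7

Distance in frame 1: 3.0. Distance in frame 2: 3.7.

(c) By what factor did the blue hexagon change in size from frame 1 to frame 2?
1.3×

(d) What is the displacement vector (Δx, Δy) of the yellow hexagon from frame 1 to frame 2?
(1.4, -3.5)

The yellow hexagon was at (5.2, 8.3) in frame 1 and (6.6, 4.8) in frame 2.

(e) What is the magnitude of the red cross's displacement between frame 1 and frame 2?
1.2

The red cross moved from (4.8, 1.6) to (3.8, 2.3), a distance of √(1.0² + 0.7²) ≈ 1.2.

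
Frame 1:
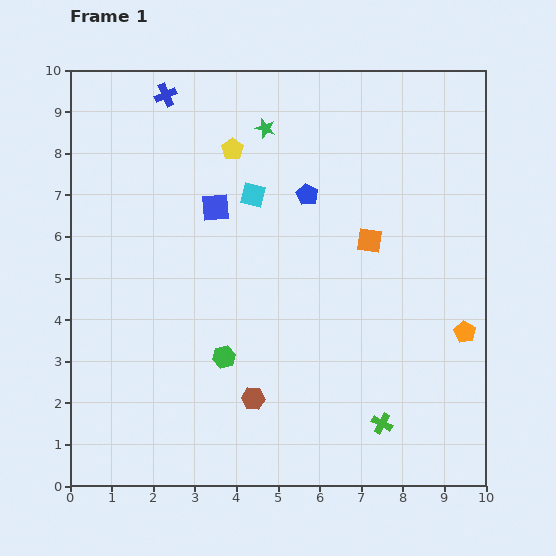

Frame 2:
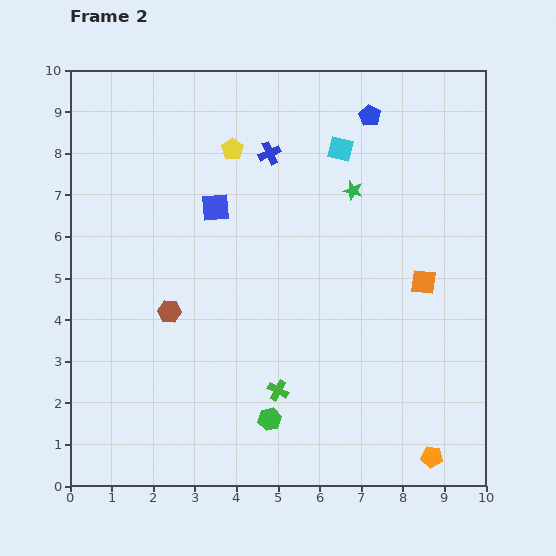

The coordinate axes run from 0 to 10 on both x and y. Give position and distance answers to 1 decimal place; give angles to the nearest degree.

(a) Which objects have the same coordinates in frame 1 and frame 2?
the blue square, the yellow pentagon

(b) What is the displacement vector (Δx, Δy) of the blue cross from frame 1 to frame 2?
(2.5, -1.4)

The blue cross was at (2.3, 9.4) in frame 1 and (4.8, 8.0) in frame 2.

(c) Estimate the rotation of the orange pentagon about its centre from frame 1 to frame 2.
24° counter-clockwise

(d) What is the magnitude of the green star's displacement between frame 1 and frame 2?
2.6

The green star moved from (4.7, 8.6) to (6.8, 7.1), a distance of √(2.1² + 1.5²) ≈ 2.6.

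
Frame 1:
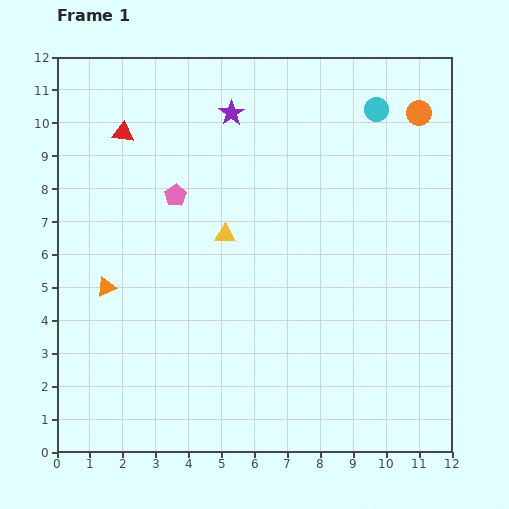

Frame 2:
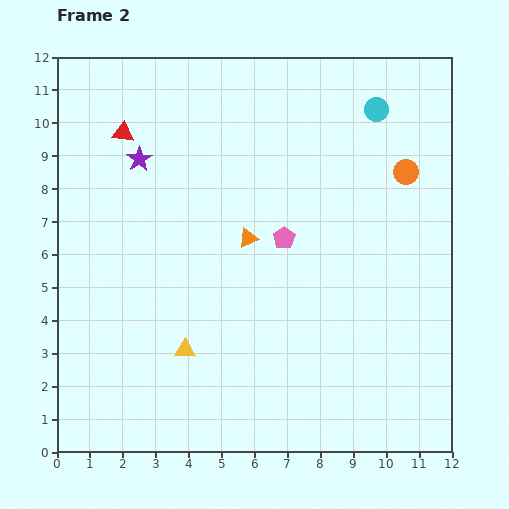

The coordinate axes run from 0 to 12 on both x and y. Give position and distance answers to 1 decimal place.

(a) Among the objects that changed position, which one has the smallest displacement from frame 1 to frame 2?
the orange circle

(moved 1.8)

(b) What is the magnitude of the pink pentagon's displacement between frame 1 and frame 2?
3.5

The pink pentagon moved from (3.6, 7.8) to (6.9, 6.5), a distance of √(3.3² + 1.3²) ≈ 3.5.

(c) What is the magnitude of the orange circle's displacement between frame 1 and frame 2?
1.8

The orange circle moved from (11.0, 10.3) to (10.6, 8.5), a distance of √(0.4² + 1.8²) ≈ 1.8.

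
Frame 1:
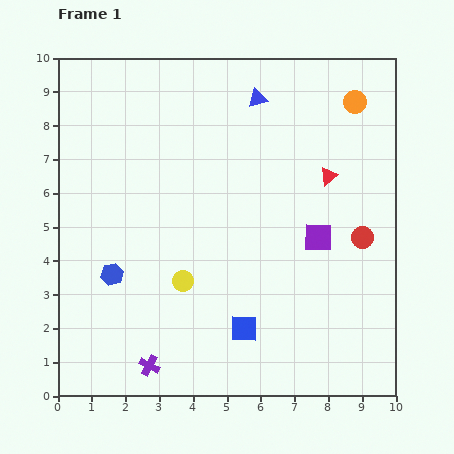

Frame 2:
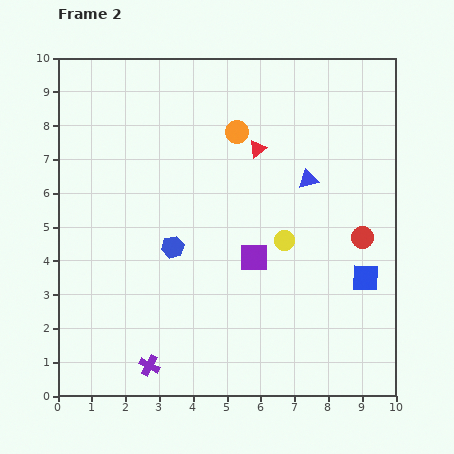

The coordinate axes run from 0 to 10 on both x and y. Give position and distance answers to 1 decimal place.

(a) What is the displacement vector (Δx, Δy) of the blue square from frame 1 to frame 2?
(3.6, 1.5)

The blue square was at (5.5, 2.0) in frame 1 and (9.1, 3.5) in frame 2.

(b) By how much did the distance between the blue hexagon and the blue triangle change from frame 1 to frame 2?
-2.2

Distance in frame 1: 6.7. Distance in frame 2: 4.5.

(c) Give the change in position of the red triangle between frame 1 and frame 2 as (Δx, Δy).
(-2.1, 0.8)

The red triangle was at (8.0, 6.5) in frame 1 and (5.9, 7.3) in frame 2.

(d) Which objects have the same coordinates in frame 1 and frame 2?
the red circle, the purple cross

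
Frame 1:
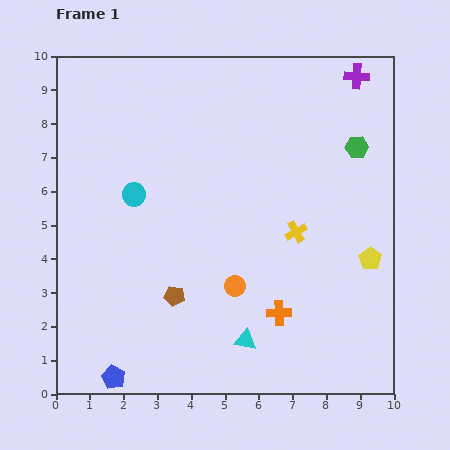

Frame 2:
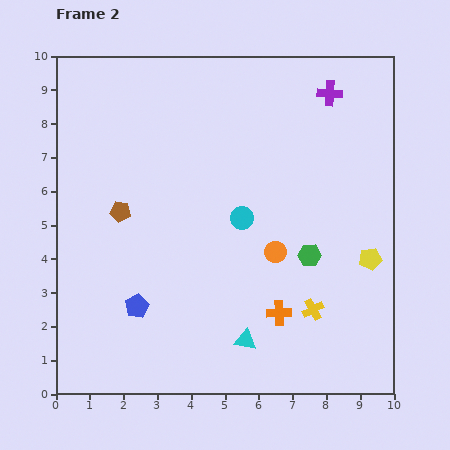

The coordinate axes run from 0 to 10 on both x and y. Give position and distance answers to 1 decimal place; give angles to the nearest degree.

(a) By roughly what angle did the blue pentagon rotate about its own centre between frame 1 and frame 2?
17° clockwise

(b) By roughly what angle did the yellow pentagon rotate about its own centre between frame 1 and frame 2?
28° clockwise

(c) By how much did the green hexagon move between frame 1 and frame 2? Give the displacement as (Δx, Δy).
(-1.4, -3.2)

The green hexagon was at (8.9, 7.3) in frame 1 and (7.5, 4.1) in frame 2.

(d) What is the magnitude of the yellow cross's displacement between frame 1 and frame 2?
2.4

The yellow cross moved from (7.1, 4.8) to (7.6, 2.5), a distance of √(0.5² + 2.3²) ≈ 2.4.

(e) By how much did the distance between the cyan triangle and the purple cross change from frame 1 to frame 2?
-0.8

Distance in frame 1: 8.5. Distance in frame 2: 7.7.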